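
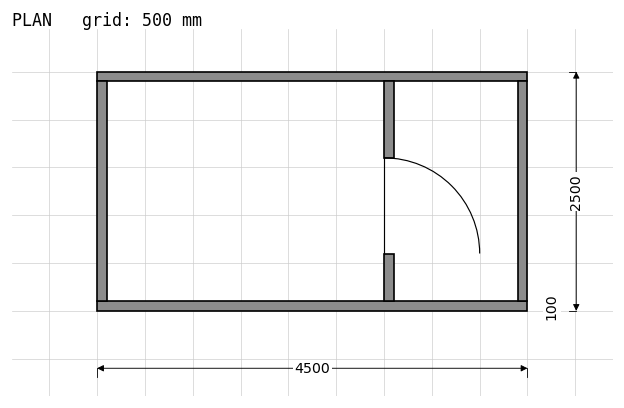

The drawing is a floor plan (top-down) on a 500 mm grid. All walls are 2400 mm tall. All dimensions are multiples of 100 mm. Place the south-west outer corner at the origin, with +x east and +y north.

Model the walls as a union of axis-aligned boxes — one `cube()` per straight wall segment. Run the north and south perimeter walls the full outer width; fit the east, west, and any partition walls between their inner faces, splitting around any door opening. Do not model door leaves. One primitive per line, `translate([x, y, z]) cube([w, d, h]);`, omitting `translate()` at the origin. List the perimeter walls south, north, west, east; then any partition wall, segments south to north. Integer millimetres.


cube([4500, 100, 2400]);
translate([0, 2400, 0]) cube([4500, 100, 2400]);
translate([0, 100, 0]) cube([100, 2300, 2400]);
translate([4400, 100, 0]) cube([100, 2300, 2400]);
translate([3000, 100, 0]) cube([100, 500, 2400]);
translate([3000, 1600, 0]) cube([100, 800, 2400]);


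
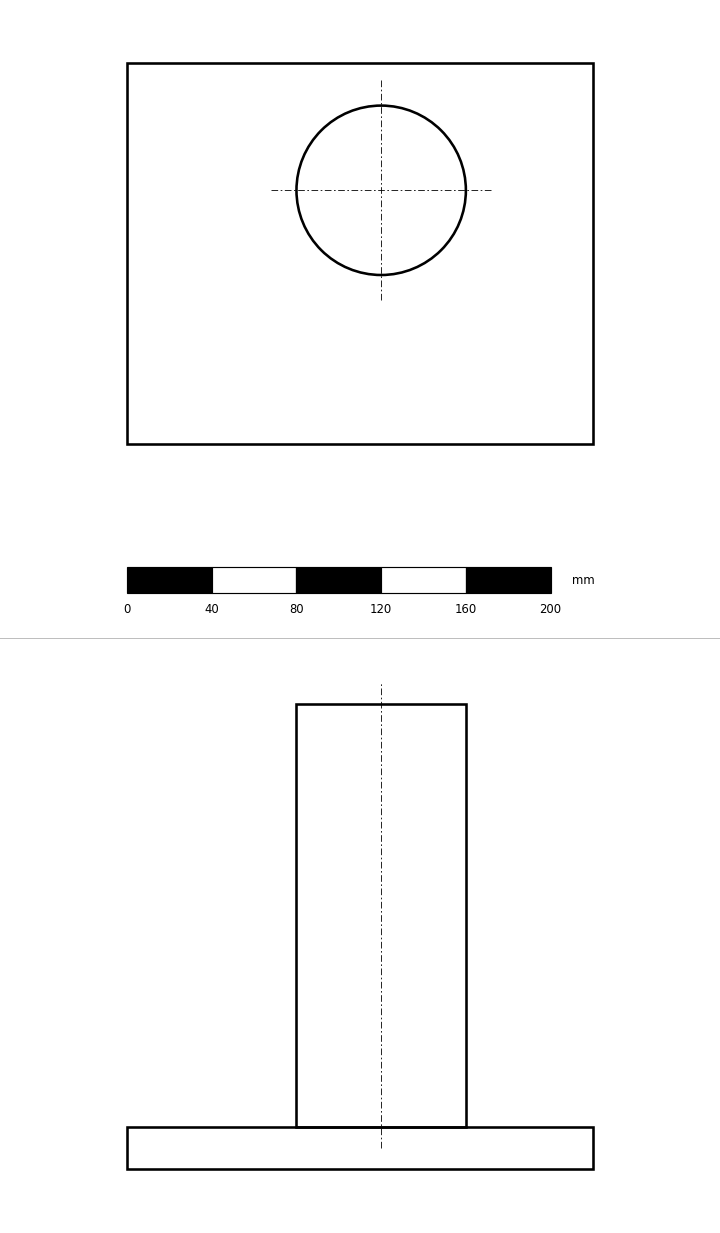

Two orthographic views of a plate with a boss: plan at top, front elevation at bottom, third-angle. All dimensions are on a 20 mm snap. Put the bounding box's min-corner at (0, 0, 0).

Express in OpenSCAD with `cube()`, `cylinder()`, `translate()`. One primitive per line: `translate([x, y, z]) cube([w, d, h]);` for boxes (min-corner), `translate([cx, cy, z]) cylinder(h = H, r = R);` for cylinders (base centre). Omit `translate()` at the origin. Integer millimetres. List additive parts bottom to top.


cube([220, 180, 20]);
translate([120, 120, 20]) cylinder(h = 200, r = 40);


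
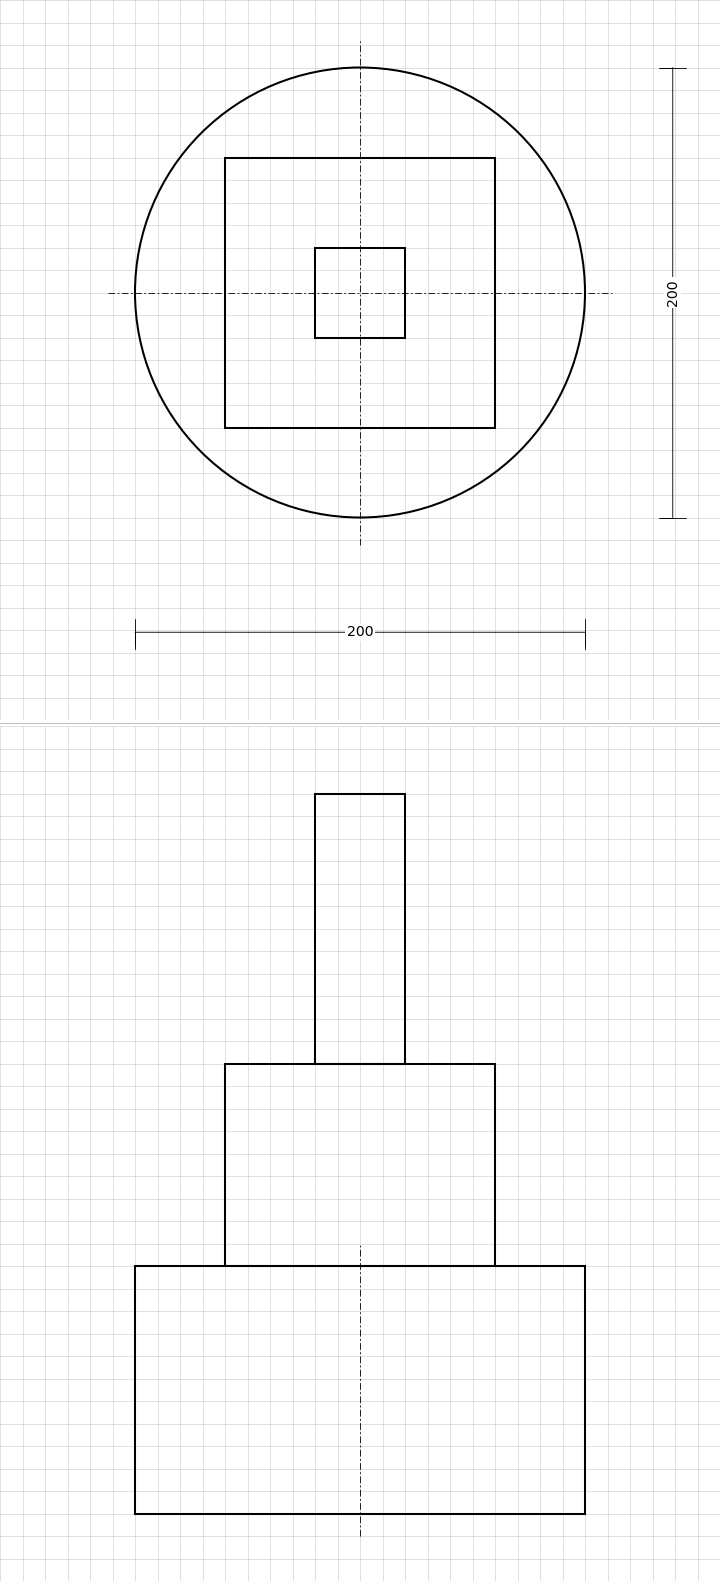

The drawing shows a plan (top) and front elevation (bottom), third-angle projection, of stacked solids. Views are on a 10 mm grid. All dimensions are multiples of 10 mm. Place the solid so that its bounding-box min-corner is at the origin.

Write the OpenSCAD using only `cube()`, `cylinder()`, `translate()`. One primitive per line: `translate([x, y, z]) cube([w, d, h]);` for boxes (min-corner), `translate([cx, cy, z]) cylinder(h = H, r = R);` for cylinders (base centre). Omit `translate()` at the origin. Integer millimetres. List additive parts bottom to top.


translate([100, 100, 0]) cylinder(h = 110, r = 100);
translate([40, 40, 110]) cube([120, 120, 90]);
translate([80, 80, 200]) cube([40, 40, 120]);


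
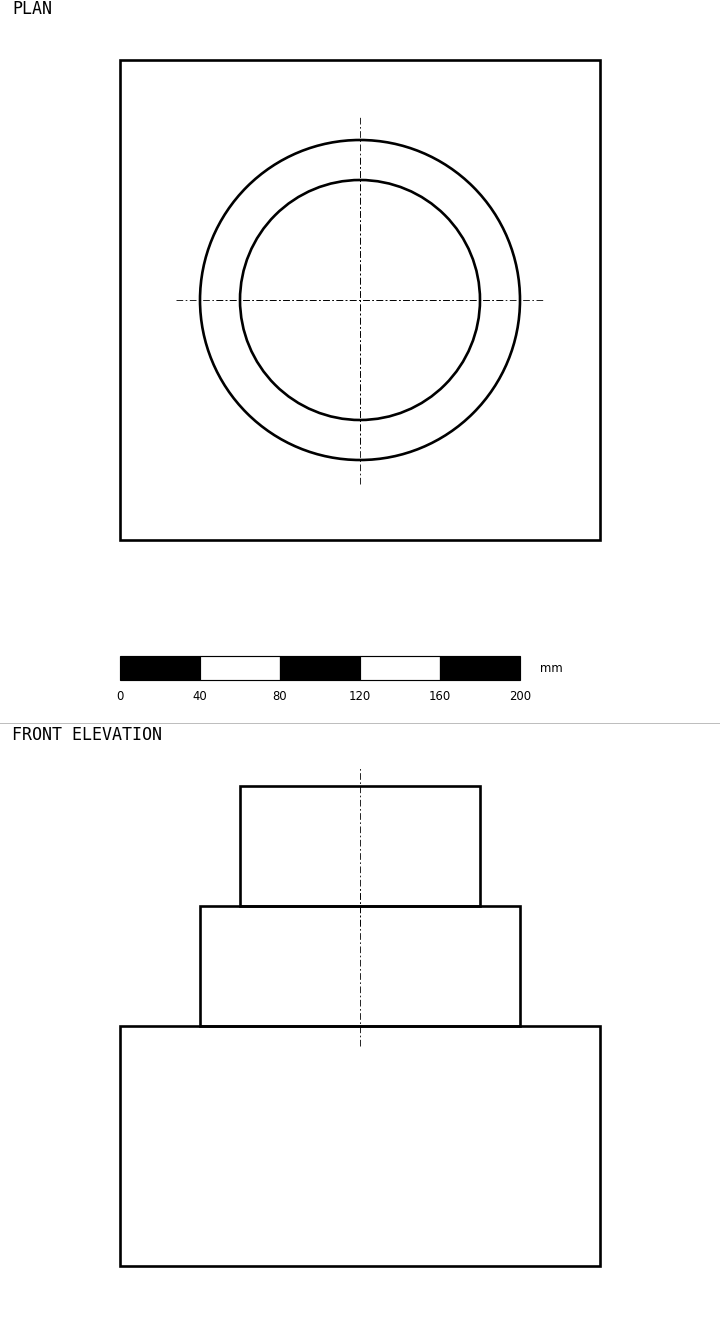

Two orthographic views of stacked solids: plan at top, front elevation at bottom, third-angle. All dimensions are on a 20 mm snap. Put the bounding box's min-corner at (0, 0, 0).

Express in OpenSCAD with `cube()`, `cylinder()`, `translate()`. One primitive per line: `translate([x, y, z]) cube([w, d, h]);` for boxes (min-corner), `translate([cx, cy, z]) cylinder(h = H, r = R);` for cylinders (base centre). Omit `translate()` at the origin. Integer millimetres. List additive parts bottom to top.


cube([240, 240, 120]);
translate([120, 120, 120]) cylinder(h = 60, r = 80);
translate([120, 120, 180]) cylinder(h = 60, r = 60);


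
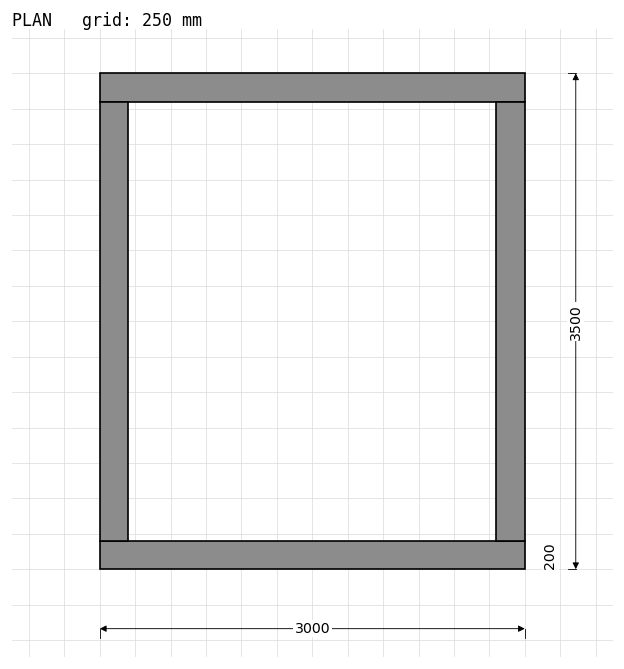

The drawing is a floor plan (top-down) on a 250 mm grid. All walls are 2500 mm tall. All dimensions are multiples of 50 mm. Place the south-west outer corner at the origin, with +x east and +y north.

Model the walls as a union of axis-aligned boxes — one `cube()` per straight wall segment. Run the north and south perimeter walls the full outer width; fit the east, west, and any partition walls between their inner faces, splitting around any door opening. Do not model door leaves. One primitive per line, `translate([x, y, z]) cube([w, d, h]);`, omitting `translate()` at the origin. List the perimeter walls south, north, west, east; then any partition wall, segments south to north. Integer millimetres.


cube([3000, 200, 2500]);
translate([0, 3300, 0]) cube([3000, 200, 2500]);
translate([0, 200, 0]) cube([200, 3100, 2500]);
translate([2800, 200, 0]) cube([200, 3100, 2500]);


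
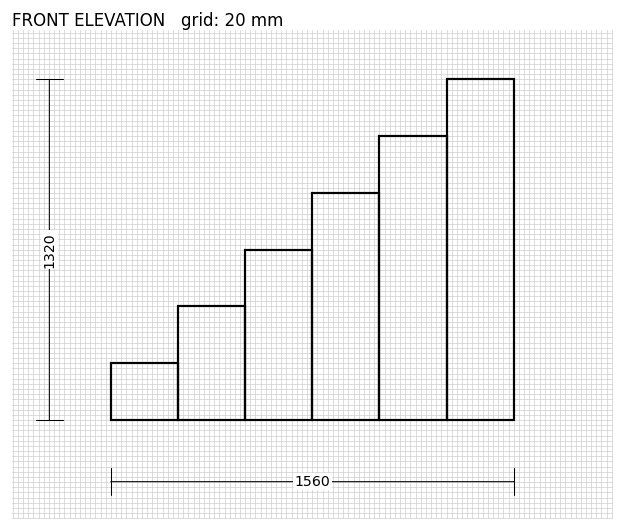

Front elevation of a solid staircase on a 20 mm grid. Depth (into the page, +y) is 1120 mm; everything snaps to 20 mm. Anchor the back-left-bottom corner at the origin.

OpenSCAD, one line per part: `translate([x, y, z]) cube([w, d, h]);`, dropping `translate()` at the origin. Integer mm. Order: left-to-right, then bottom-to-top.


cube([260, 1120, 220]);
translate([260, 0, 0]) cube([260, 1120, 440]);
translate([520, 0, 0]) cube([260, 1120, 660]);
translate([780, 0, 0]) cube([260, 1120, 880]);
translate([1040, 0, 0]) cube([260, 1120, 1100]);
translate([1300, 0, 0]) cube([260, 1120, 1320]);


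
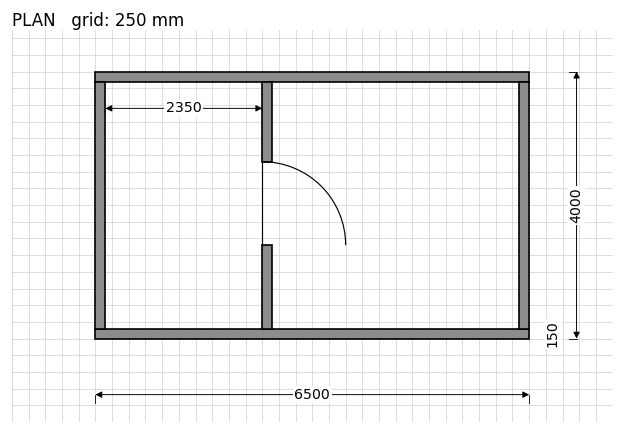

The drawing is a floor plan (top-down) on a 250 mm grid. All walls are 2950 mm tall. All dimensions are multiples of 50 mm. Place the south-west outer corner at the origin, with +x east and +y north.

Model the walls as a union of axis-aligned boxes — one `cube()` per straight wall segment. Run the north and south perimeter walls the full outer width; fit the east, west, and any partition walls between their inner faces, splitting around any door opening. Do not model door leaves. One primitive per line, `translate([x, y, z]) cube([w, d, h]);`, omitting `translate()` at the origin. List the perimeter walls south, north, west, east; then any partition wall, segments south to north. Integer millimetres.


cube([6500, 150, 2950]);
translate([0, 3850, 0]) cube([6500, 150, 2950]);
translate([0, 150, 0]) cube([150, 3700, 2950]);
translate([6350, 150, 0]) cube([150, 3700, 2950]);
translate([2500, 150, 0]) cube([150, 1250, 2950]);
translate([2500, 2650, 0]) cube([150, 1200, 2950]);


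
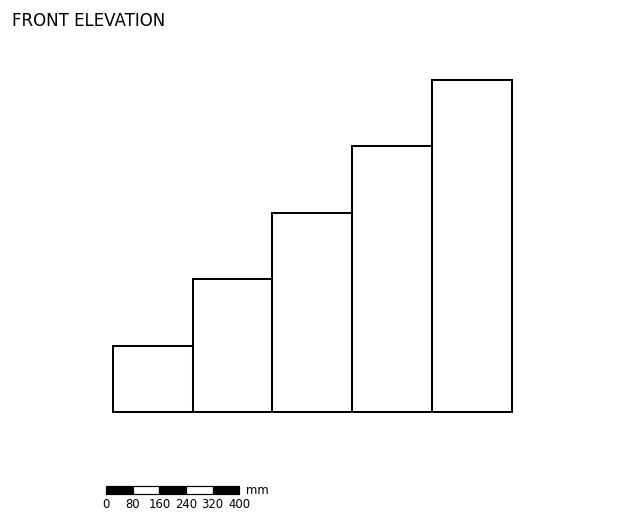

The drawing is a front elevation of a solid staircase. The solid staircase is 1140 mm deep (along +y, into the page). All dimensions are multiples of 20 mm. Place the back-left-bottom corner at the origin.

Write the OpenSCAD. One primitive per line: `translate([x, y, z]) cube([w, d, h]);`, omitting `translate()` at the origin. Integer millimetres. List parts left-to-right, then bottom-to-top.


cube([240, 1140, 200]);
translate([240, 0, 0]) cube([240, 1140, 400]);
translate([480, 0, 0]) cube([240, 1140, 600]);
translate([720, 0, 0]) cube([240, 1140, 800]);
translate([960, 0, 0]) cube([240, 1140, 1000]);


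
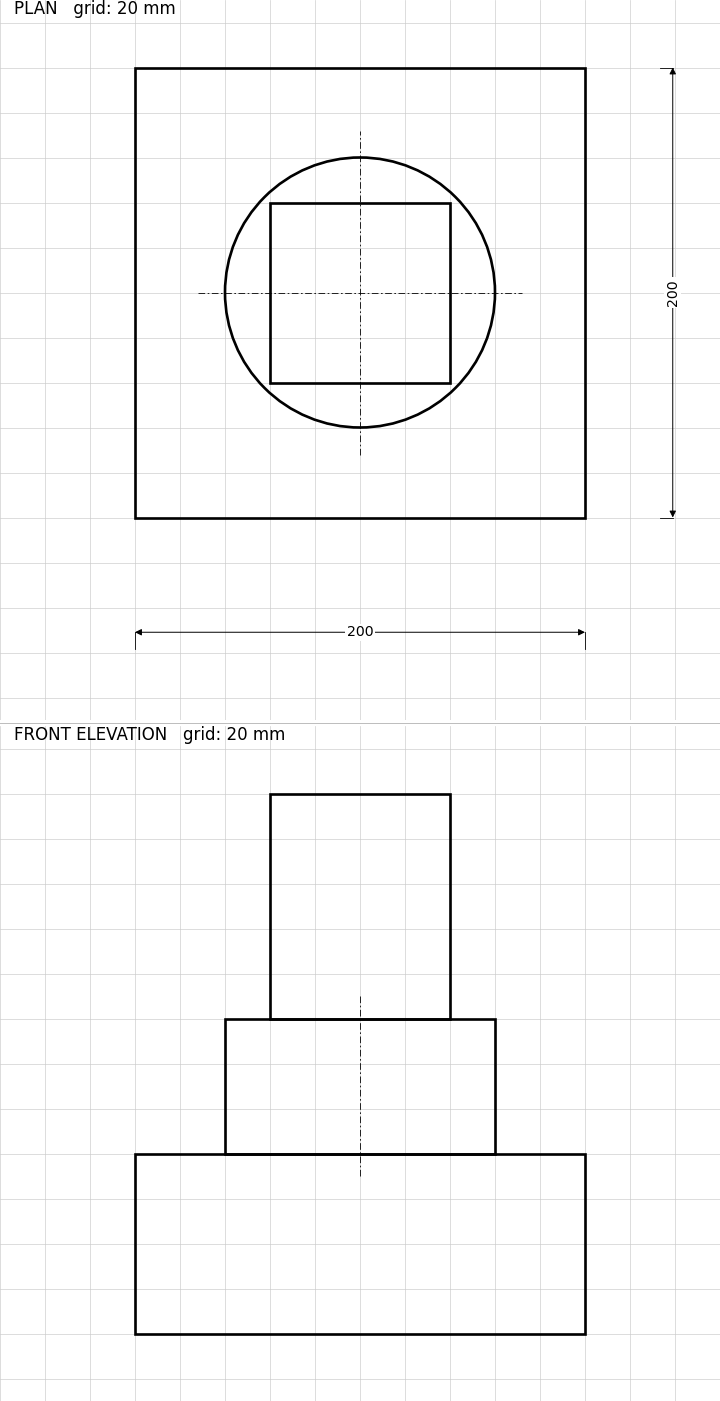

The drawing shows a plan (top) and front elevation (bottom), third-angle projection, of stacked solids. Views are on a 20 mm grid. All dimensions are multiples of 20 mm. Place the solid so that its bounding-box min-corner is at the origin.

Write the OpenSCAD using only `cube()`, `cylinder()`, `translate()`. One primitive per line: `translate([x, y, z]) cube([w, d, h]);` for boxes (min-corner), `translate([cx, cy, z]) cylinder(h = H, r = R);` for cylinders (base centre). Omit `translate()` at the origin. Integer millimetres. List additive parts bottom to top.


cube([200, 200, 80]);
translate([100, 100, 80]) cylinder(h = 60, r = 60);
translate([60, 60, 140]) cube([80, 80, 100]);


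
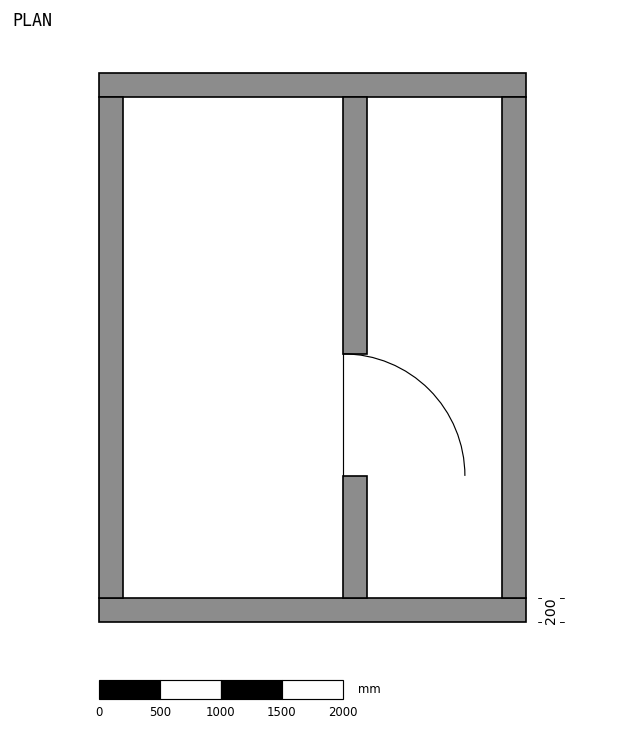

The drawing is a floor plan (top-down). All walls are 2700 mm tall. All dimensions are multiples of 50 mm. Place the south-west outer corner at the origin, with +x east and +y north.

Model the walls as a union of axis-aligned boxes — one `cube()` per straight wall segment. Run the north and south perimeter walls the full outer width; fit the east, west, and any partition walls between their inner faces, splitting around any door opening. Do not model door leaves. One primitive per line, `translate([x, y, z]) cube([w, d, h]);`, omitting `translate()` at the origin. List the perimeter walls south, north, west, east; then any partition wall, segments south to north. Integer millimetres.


cube([3500, 200, 2700]);
translate([0, 4300, 0]) cube([3500, 200, 2700]);
translate([0, 200, 0]) cube([200, 4100, 2700]);
translate([3300, 200, 0]) cube([200, 4100, 2700]);
translate([2000, 200, 0]) cube([200, 1000, 2700]);
translate([2000, 2200, 0]) cube([200, 2100, 2700]);


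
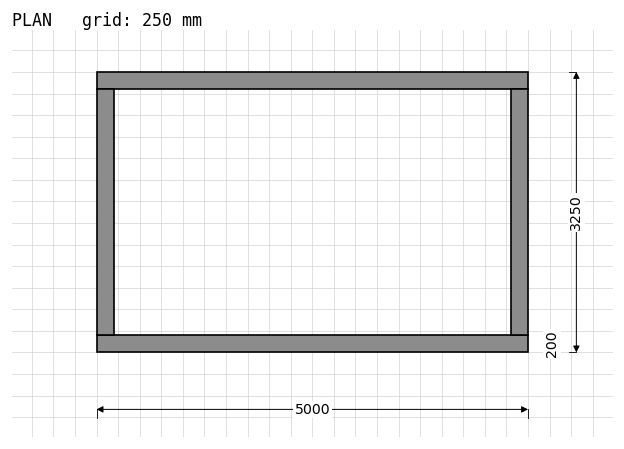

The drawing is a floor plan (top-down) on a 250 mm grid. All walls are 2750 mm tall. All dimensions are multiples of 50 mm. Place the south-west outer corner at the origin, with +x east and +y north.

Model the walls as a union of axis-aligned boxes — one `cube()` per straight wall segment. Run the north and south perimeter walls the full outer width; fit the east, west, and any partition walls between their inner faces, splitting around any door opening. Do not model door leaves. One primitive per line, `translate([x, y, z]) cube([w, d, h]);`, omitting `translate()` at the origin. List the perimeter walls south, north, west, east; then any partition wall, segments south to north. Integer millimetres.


cube([5000, 200, 2750]);
translate([0, 3050, 0]) cube([5000, 200, 2750]);
translate([0, 200, 0]) cube([200, 2850, 2750]);
translate([4800, 200, 0]) cube([200, 2850, 2750]);


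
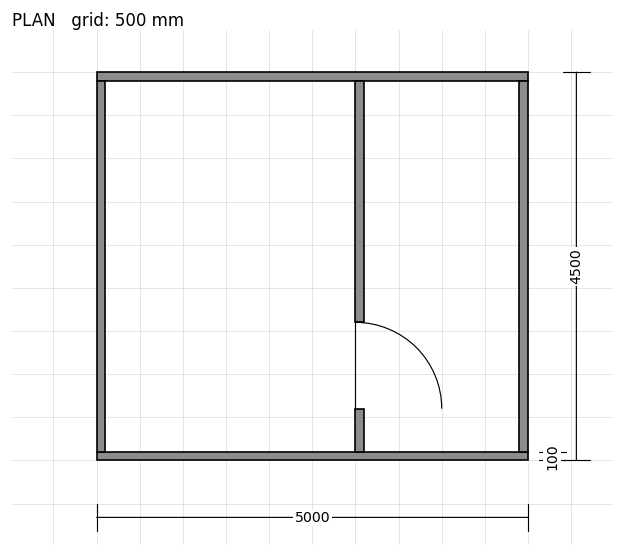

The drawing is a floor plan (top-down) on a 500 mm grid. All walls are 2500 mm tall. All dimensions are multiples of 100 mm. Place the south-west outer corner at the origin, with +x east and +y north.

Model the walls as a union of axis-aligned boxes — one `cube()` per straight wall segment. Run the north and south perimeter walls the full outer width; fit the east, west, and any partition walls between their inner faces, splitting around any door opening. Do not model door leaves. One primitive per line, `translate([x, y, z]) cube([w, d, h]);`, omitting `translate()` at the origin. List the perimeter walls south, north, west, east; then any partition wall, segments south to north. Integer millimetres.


cube([5000, 100, 2500]);
translate([0, 4400, 0]) cube([5000, 100, 2500]);
translate([0, 100, 0]) cube([100, 4300, 2500]);
translate([4900, 100, 0]) cube([100, 4300, 2500]);
translate([3000, 100, 0]) cube([100, 500, 2500]);
translate([3000, 1600, 0]) cube([100, 2800, 2500]);


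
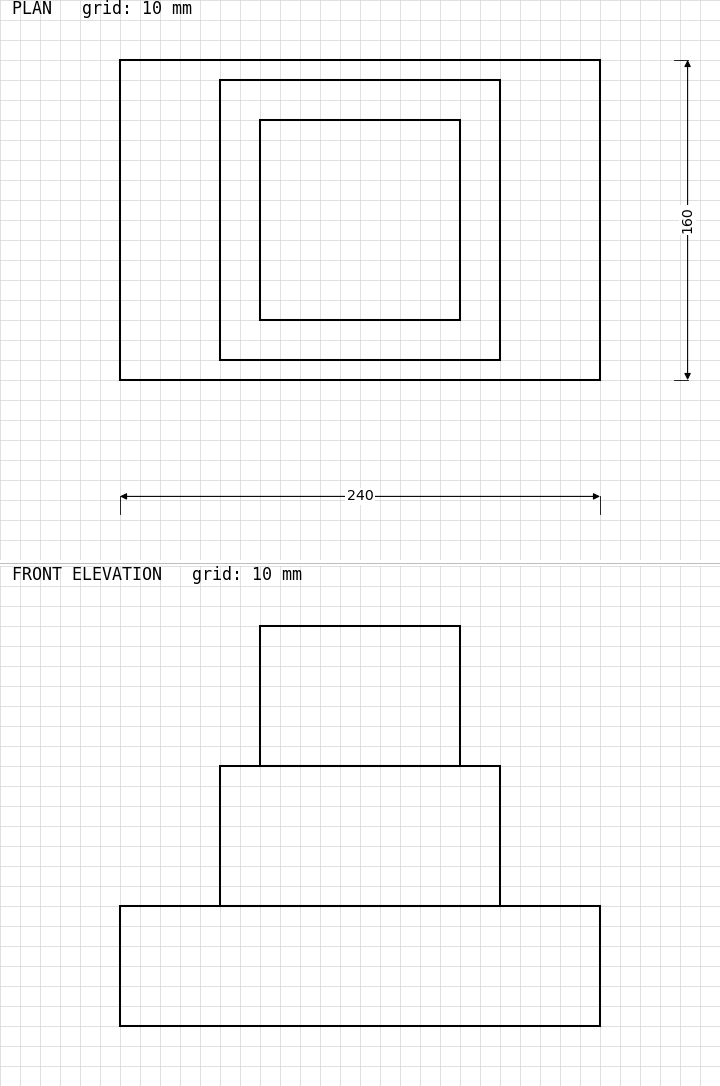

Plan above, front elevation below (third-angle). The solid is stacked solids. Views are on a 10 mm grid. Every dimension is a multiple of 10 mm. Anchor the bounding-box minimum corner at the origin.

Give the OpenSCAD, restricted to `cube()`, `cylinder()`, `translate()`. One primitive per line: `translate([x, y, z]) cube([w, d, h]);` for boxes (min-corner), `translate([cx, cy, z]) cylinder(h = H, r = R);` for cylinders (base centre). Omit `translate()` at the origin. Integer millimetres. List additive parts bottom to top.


cube([240, 160, 60]);
translate([50, 10, 60]) cube([140, 140, 70]);
translate([70, 30, 130]) cube([100, 100, 70]);


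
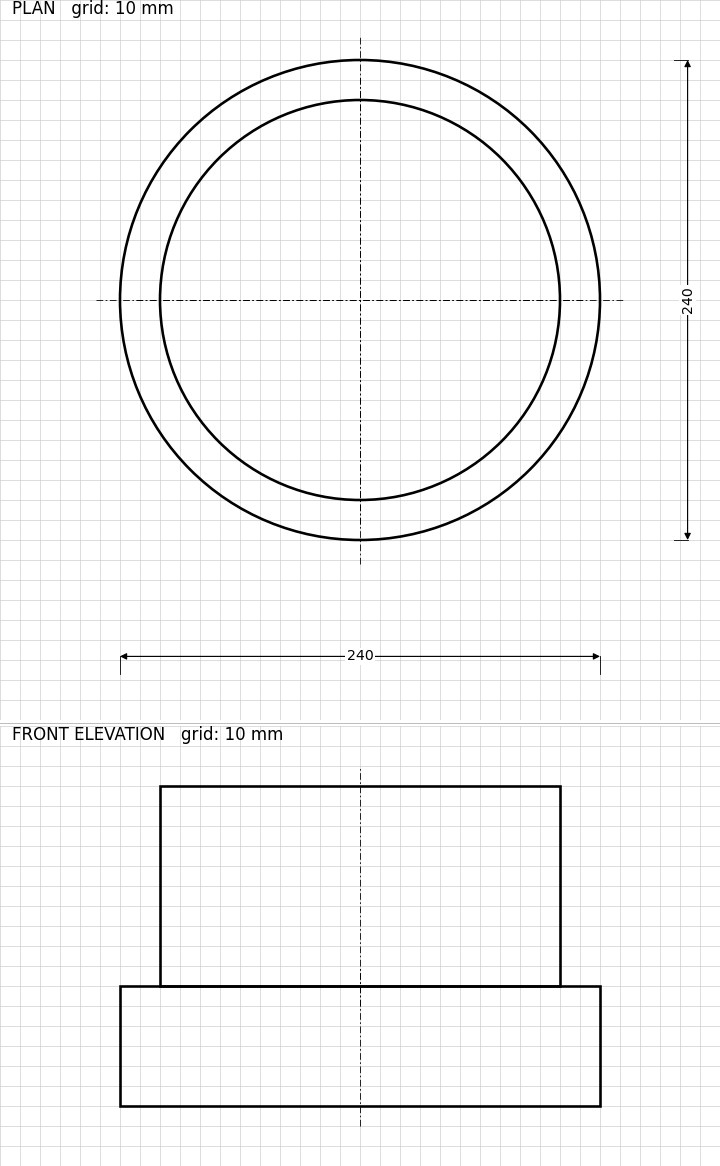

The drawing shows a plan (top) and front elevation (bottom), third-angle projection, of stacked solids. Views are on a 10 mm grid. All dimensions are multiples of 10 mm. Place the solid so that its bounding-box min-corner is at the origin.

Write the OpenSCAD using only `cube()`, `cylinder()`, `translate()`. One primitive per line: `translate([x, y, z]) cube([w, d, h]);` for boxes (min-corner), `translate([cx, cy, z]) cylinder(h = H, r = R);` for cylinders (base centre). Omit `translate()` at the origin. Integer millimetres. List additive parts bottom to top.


translate([120, 120, 0]) cylinder(h = 60, r = 120);
translate([120, 120, 60]) cylinder(h = 100, r = 100);


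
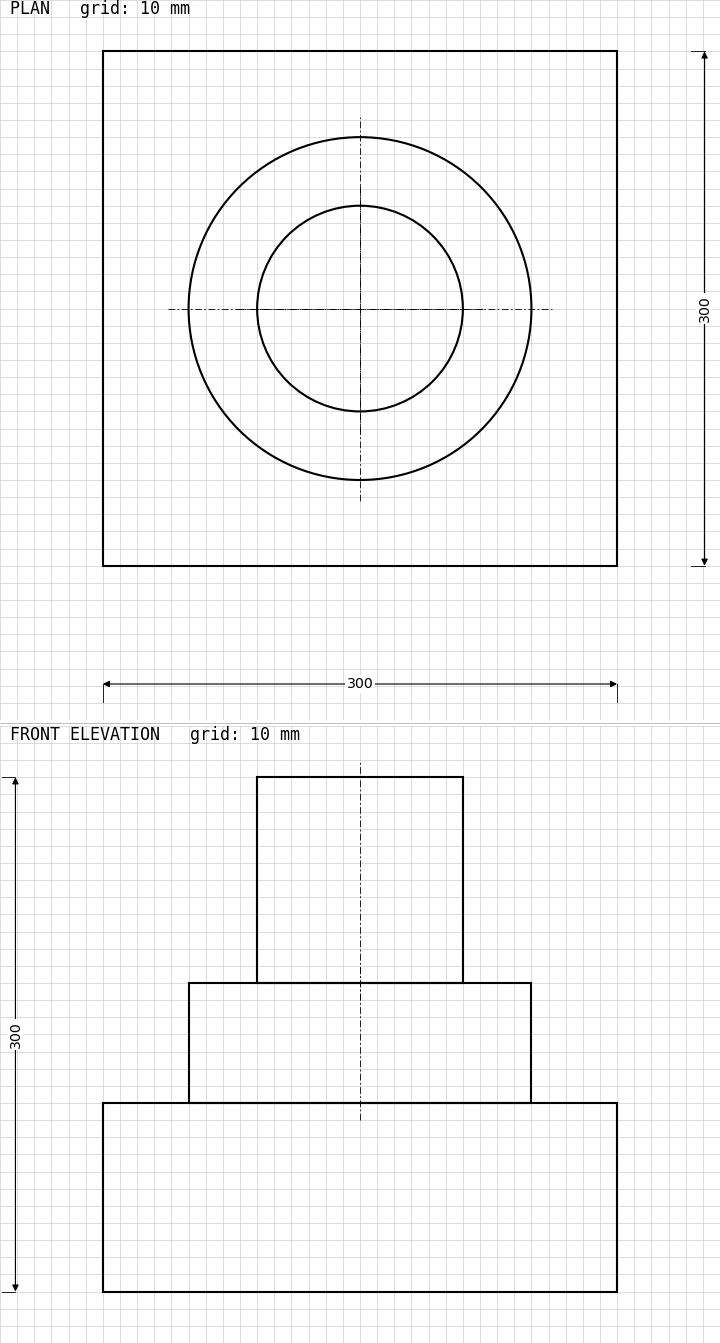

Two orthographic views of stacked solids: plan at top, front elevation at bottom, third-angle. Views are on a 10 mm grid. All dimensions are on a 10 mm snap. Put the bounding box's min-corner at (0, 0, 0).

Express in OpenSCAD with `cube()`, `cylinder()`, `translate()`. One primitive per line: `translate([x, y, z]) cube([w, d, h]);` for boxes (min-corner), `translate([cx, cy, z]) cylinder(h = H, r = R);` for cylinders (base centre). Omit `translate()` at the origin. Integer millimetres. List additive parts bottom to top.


cube([300, 300, 110]);
translate([150, 150, 110]) cylinder(h = 70, r = 100);
translate([150, 150, 180]) cylinder(h = 120, r = 60);


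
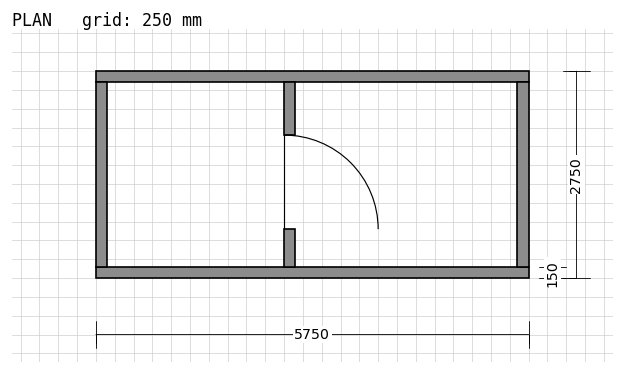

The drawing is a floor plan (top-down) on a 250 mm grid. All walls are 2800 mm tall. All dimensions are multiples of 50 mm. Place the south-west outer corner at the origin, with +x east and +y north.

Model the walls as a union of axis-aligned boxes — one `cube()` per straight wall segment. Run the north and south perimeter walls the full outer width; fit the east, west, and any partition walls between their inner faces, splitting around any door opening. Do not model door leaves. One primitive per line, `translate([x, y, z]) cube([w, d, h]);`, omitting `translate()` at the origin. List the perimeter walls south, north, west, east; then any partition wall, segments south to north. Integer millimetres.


cube([5750, 150, 2800]);
translate([0, 2600, 0]) cube([5750, 150, 2800]);
translate([0, 150, 0]) cube([150, 2450, 2800]);
translate([5600, 150, 0]) cube([150, 2450, 2800]);
translate([2500, 150, 0]) cube([150, 500, 2800]);
translate([2500, 1900, 0]) cube([150, 700, 2800]);


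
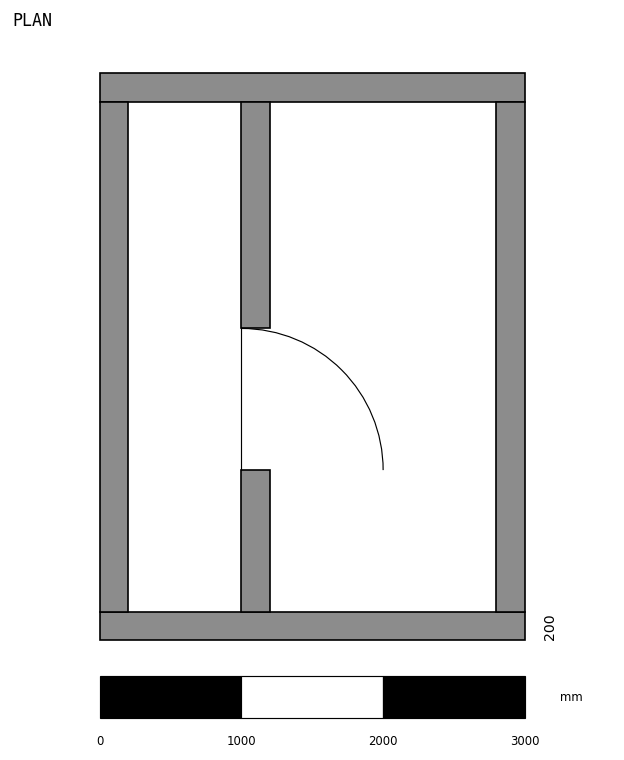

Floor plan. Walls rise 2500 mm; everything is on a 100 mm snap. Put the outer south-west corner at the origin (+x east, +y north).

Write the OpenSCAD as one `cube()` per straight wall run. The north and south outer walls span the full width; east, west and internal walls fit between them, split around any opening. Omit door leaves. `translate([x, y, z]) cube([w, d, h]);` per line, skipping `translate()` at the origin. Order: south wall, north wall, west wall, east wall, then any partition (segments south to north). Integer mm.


cube([3000, 200, 2500]);
translate([0, 3800, 0]) cube([3000, 200, 2500]);
translate([0, 200, 0]) cube([200, 3600, 2500]);
translate([2800, 200, 0]) cube([200, 3600, 2500]);
translate([1000, 200, 0]) cube([200, 1000, 2500]);
translate([1000, 2200, 0]) cube([200, 1600, 2500]);


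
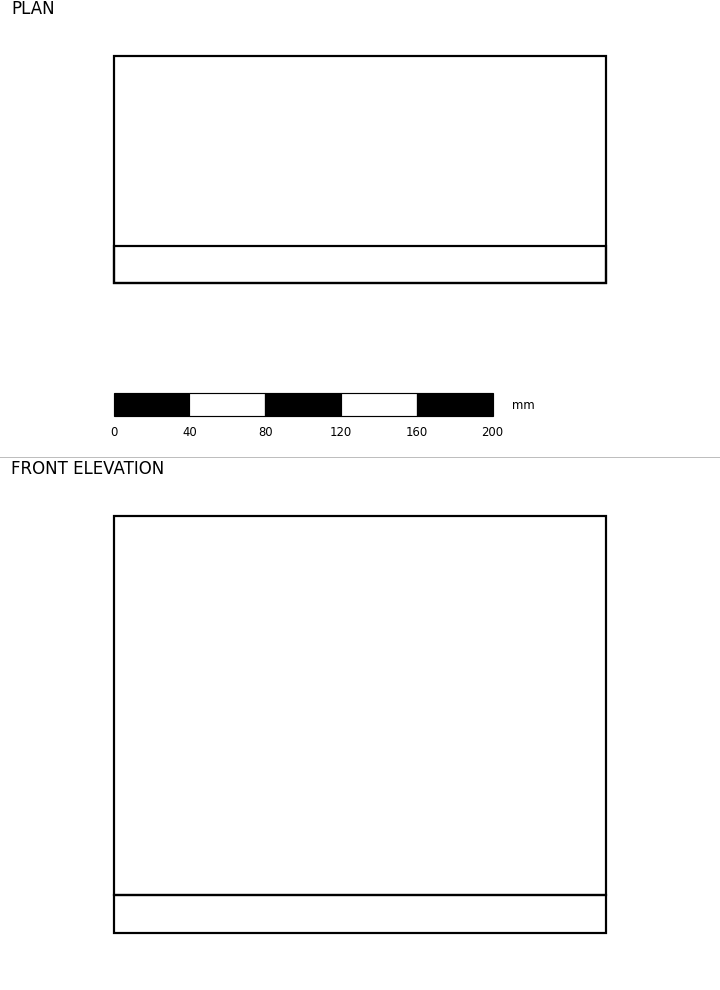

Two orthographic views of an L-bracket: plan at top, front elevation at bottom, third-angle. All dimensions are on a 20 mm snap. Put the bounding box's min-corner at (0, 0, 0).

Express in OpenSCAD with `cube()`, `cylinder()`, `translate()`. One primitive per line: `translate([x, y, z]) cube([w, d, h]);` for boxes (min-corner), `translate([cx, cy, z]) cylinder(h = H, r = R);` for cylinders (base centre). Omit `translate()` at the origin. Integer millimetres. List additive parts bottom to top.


cube([260, 120, 20]);
translate([0, 0, 20]) cube([260, 20, 200]);


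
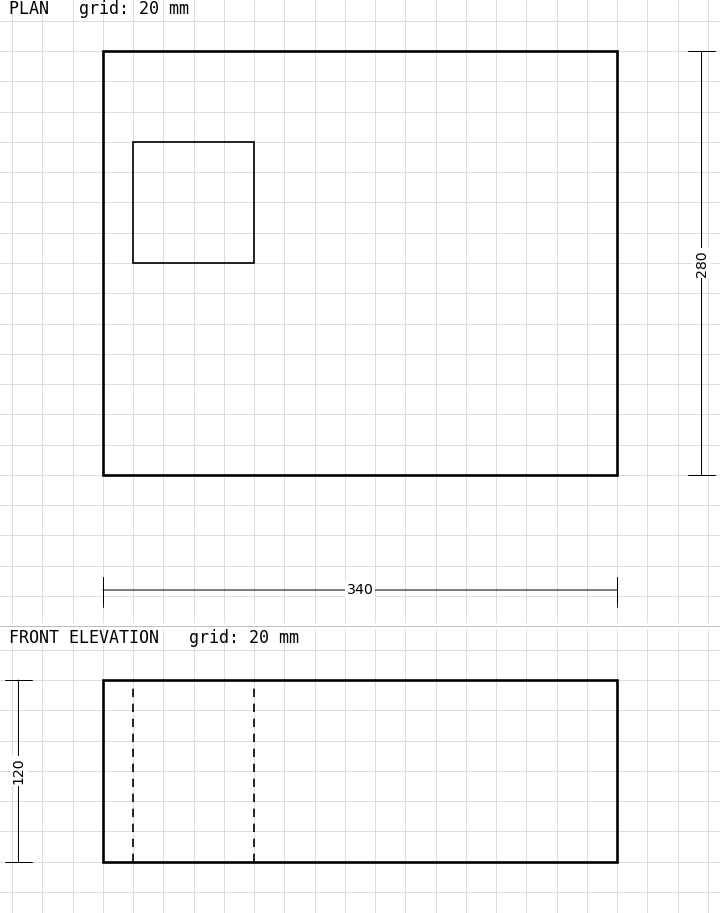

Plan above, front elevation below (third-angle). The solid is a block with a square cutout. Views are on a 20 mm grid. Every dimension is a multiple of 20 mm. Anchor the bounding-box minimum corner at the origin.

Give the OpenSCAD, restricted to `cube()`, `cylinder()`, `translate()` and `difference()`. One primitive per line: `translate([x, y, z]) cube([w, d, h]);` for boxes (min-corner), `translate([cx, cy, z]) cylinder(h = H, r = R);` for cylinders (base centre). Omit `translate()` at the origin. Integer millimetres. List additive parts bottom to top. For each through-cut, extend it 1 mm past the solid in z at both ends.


difference() {
  cube([340, 280, 120]);
  translate([20, 140, -1]) cube([80, 80, 122]);
}


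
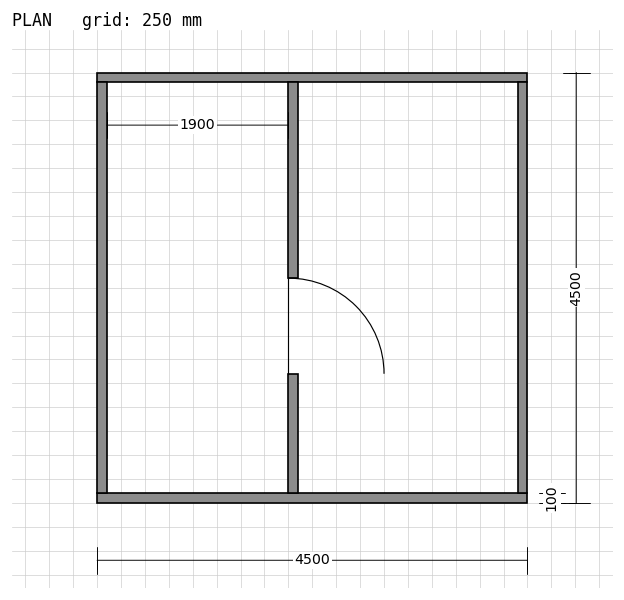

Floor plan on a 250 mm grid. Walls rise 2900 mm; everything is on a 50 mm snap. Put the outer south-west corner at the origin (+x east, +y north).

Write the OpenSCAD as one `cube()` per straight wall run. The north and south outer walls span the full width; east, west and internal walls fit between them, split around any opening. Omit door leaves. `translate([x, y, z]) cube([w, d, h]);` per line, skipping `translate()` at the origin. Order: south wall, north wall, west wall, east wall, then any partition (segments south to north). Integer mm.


cube([4500, 100, 2900]);
translate([0, 4400, 0]) cube([4500, 100, 2900]);
translate([0, 100, 0]) cube([100, 4300, 2900]);
translate([4400, 100, 0]) cube([100, 4300, 2900]);
translate([2000, 100, 0]) cube([100, 1250, 2900]);
translate([2000, 2350, 0]) cube([100, 2050, 2900]);


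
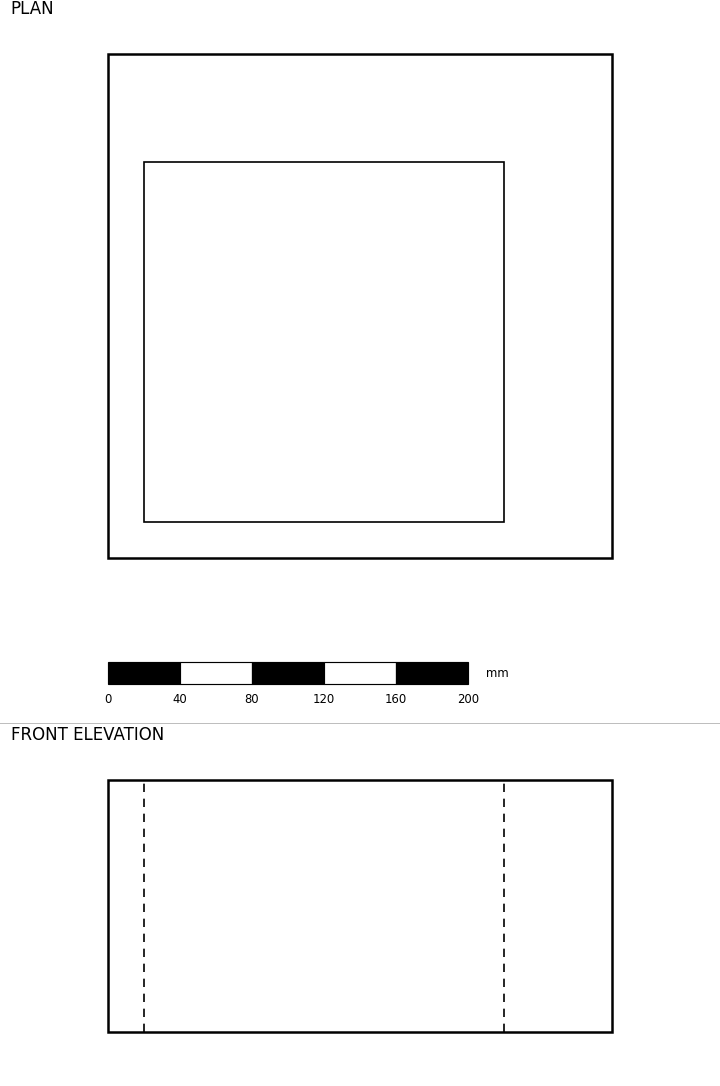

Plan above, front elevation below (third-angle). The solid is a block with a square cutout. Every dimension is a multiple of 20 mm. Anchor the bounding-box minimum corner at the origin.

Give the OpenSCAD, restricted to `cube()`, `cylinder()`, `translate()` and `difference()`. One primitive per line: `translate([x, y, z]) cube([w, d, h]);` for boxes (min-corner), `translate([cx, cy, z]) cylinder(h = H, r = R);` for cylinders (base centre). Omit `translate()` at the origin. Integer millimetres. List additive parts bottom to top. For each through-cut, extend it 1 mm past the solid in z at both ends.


difference() {
  cube([280, 280, 140]);
  translate([20, 20, -1]) cube([200, 200, 142]);
}


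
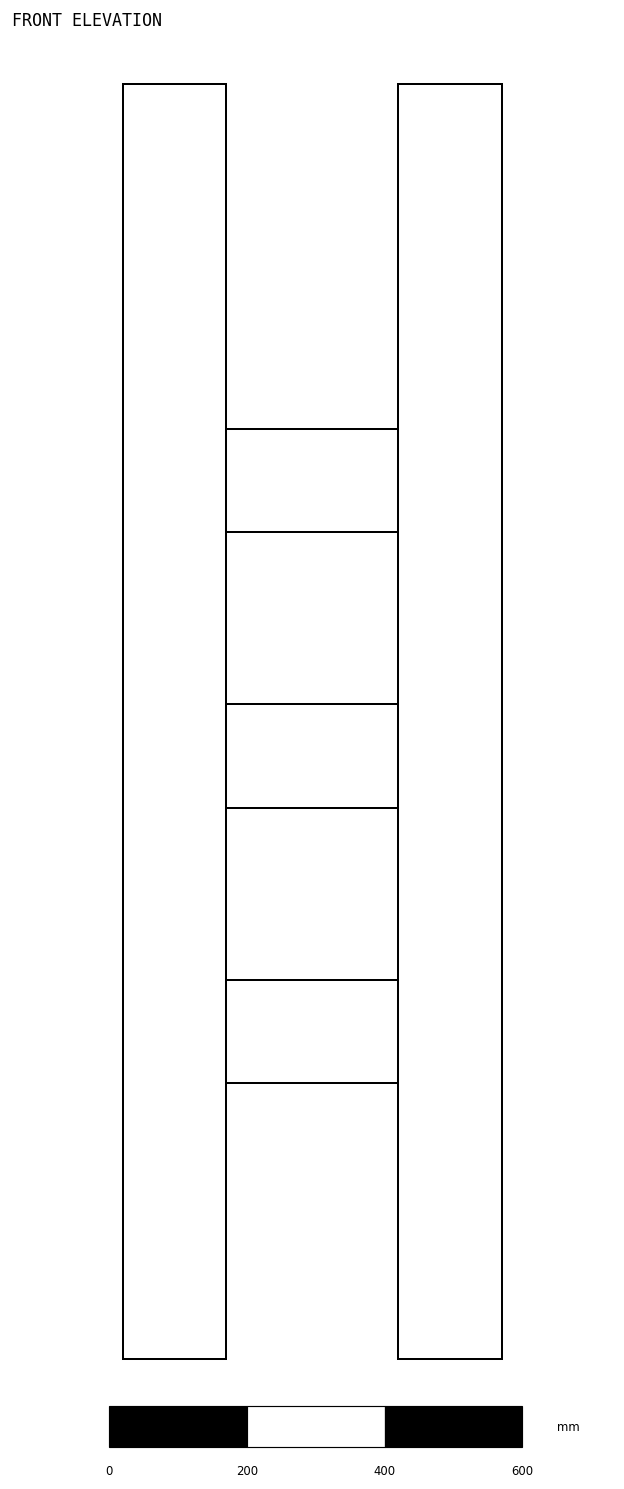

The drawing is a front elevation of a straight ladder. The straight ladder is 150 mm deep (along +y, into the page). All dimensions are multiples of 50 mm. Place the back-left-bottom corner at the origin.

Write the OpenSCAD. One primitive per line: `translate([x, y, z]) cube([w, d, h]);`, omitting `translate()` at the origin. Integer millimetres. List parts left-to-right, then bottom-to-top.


cube([150, 150, 1850]);
translate([150, 0, 400]) cube([250, 150, 150]);
translate([150, 0, 800]) cube([250, 150, 150]);
translate([150, 0, 1200]) cube([250, 150, 150]);
translate([400, 0, 0]) cube([150, 150, 1850]);


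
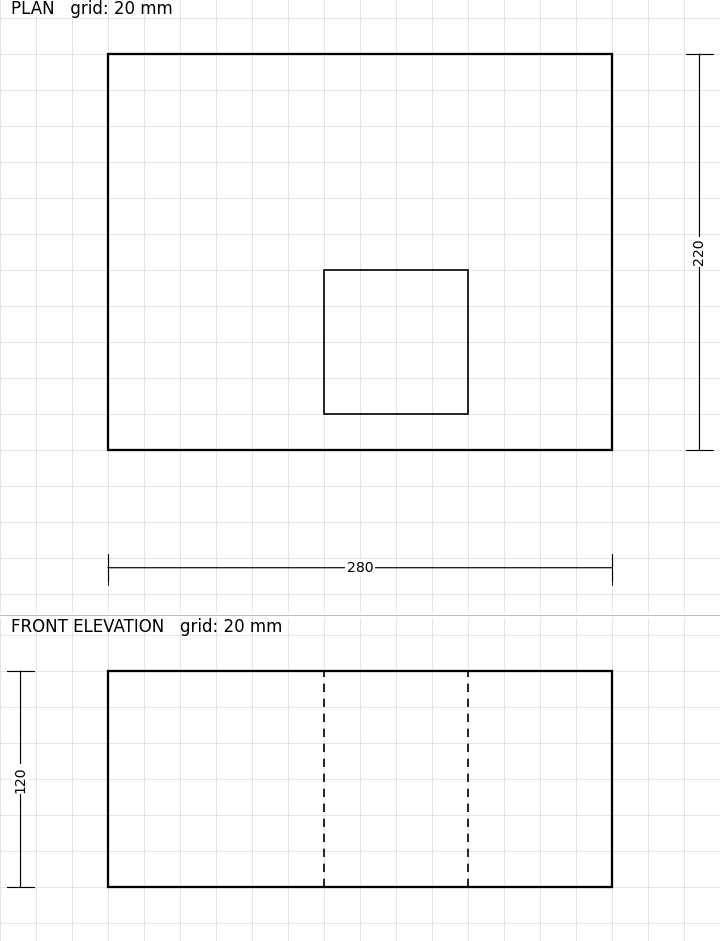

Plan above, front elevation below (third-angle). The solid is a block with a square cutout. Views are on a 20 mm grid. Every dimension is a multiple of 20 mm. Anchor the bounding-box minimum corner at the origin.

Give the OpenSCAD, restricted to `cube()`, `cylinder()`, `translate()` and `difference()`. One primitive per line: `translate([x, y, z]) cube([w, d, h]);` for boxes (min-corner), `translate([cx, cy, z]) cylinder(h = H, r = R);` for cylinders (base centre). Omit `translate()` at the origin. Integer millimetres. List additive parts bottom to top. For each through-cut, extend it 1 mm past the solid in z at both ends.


difference() {
  cube([280, 220, 120]);
  translate([120, 20, -1]) cube([80, 80, 122]);
}


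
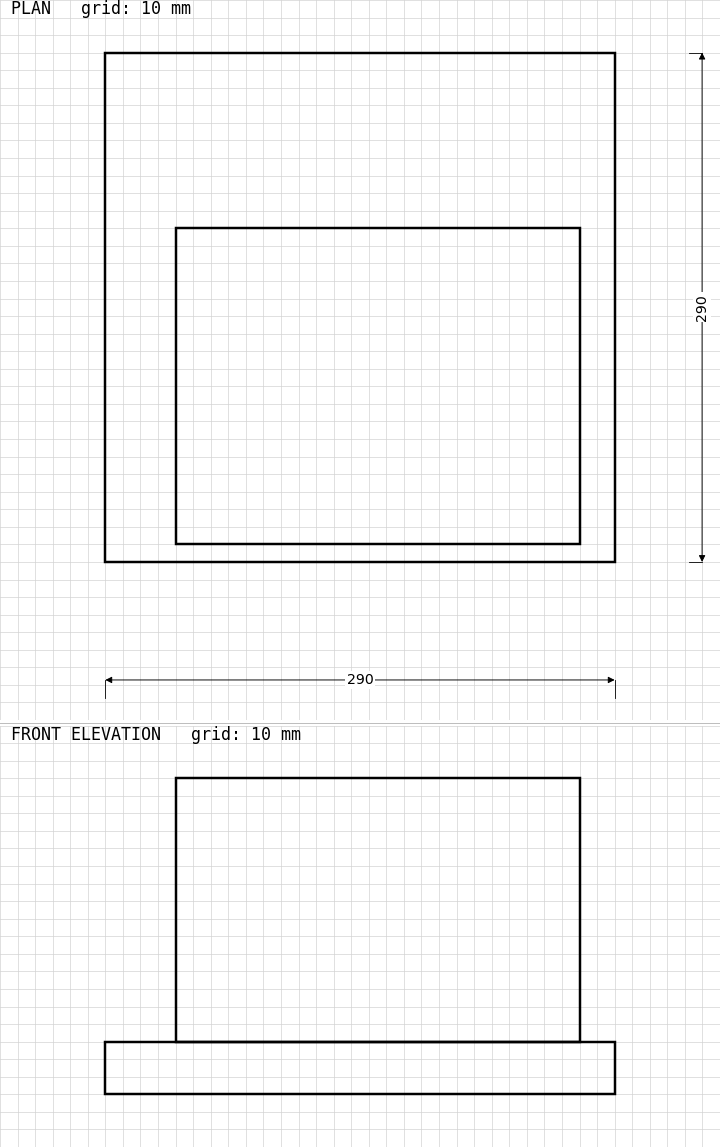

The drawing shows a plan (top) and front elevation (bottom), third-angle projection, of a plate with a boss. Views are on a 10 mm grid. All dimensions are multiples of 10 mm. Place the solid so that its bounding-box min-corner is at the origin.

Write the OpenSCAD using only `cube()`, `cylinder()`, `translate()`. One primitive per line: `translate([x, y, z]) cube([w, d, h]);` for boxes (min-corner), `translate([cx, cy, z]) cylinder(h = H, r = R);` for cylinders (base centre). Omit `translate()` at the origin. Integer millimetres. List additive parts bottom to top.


cube([290, 290, 30]);
translate([40, 10, 30]) cube([230, 180, 150]);


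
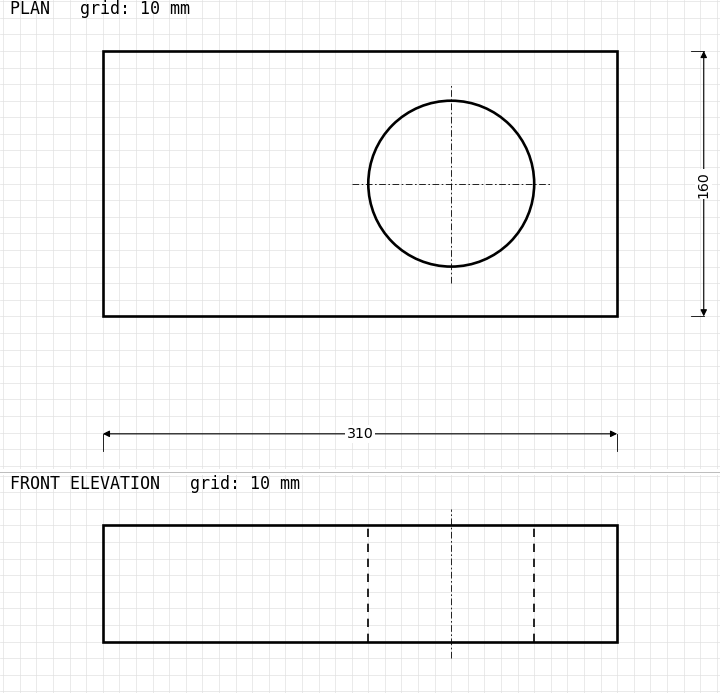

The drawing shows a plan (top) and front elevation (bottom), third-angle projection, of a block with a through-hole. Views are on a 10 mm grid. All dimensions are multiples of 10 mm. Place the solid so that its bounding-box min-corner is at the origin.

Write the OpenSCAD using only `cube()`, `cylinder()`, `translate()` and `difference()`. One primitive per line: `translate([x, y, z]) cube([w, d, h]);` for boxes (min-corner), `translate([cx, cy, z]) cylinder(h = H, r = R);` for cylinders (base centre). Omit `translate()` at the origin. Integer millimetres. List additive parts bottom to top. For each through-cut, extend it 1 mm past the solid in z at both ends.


difference() {
  cube([310, 160, 70]);
  translate([210, 80, -1]) cylinder(h = 72, r = 50);
}


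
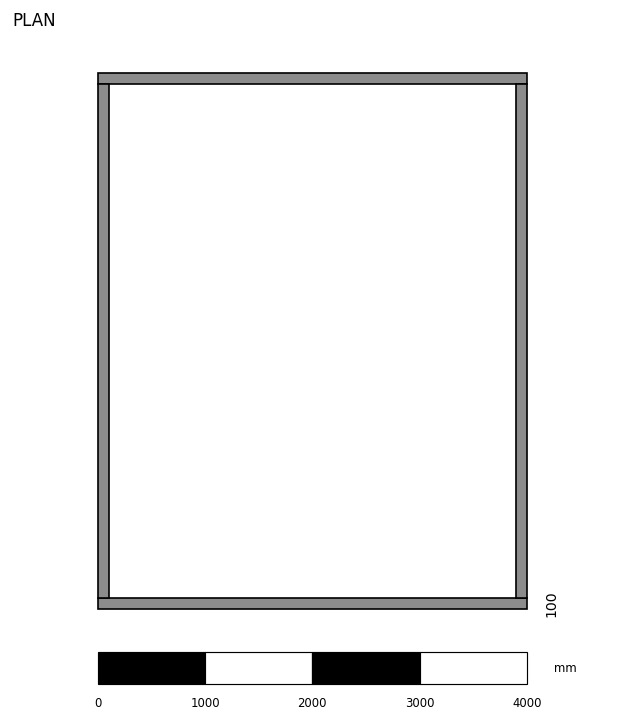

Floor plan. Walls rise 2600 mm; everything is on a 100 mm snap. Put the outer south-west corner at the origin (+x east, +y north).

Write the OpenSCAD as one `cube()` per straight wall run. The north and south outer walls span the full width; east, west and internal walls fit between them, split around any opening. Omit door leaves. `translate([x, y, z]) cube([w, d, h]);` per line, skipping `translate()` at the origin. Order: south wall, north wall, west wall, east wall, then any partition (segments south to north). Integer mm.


cube([4000, 100, 2600]);
translate([0, 4900, 0]) cube([4000, 100, 2600]);
translate([0, 100, 0]) cube([100, 4800, 2600]);
translate([3900, 100, 0]) cube([100, 4800, 2600]);


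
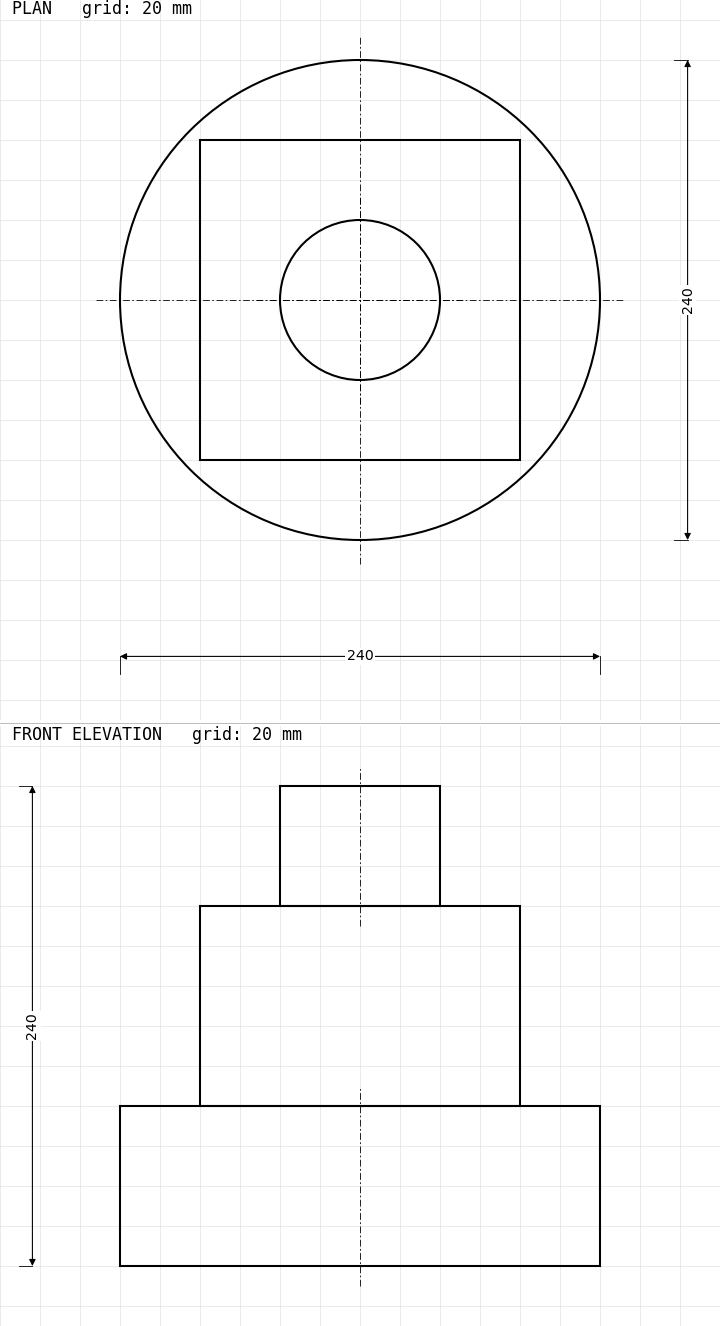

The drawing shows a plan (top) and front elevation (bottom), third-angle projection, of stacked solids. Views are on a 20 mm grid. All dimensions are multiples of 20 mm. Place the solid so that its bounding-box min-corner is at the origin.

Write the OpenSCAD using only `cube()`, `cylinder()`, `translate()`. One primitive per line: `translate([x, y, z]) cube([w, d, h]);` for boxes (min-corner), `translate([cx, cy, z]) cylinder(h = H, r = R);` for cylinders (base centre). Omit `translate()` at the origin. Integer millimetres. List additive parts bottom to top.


translate([120, 120, 0]) cylinder(h = 80, r = 120);
translate([40, 40, 80]) cube([160, 160, 100]);
translate([120, 120, 180]) cylinder(h = 60, r = 40);


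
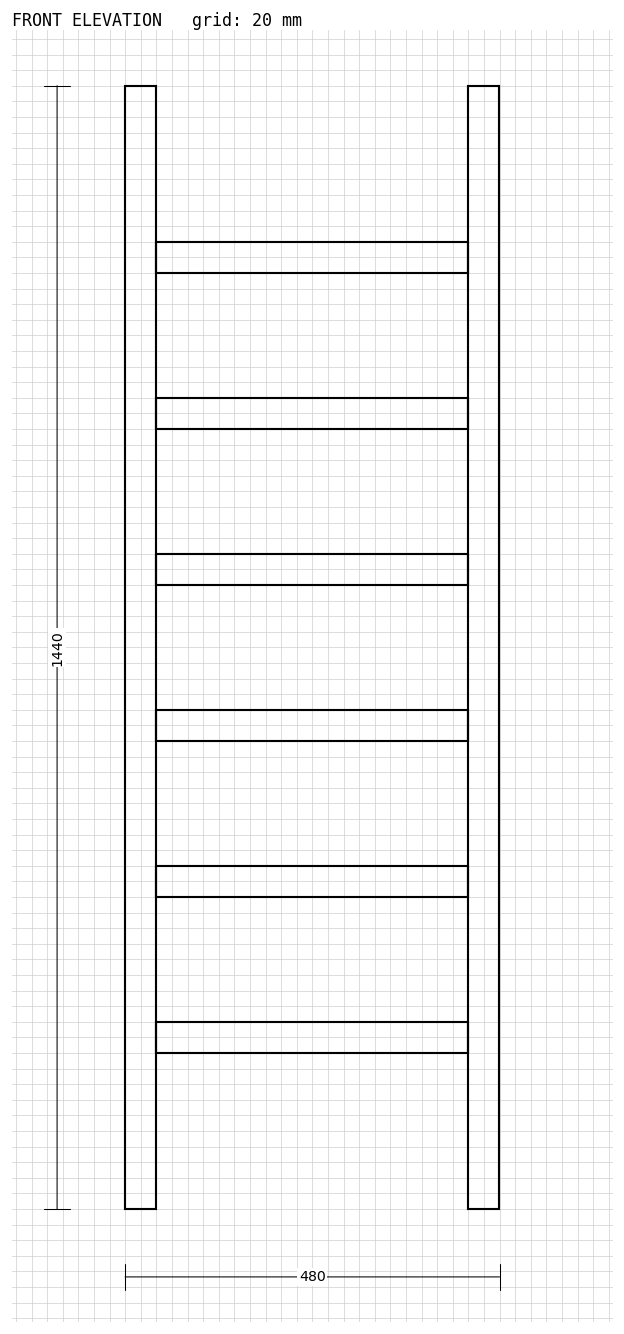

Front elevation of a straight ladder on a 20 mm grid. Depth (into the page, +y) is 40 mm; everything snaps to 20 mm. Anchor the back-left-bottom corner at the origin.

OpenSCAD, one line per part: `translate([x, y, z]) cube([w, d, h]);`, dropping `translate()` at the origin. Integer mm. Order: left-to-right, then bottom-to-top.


cube([40, 40, 1440]);
translate([40, 0, 200]) cube([400, 40, 40]);
translate([40, 0, 400]) cube([400, 40, 40]);
translate([40, 0, 600]) cube([400, 40, 40]);
translate([40, 0, 800]) cube([400, 40, 40]);
translate([40, 0, 1000]) cube([400, 40, 40]);
translate([40, 0, 1200]) cube([400, 40, 40]);
translate([440, 0, 0]) cube([40, 40, 1440]);


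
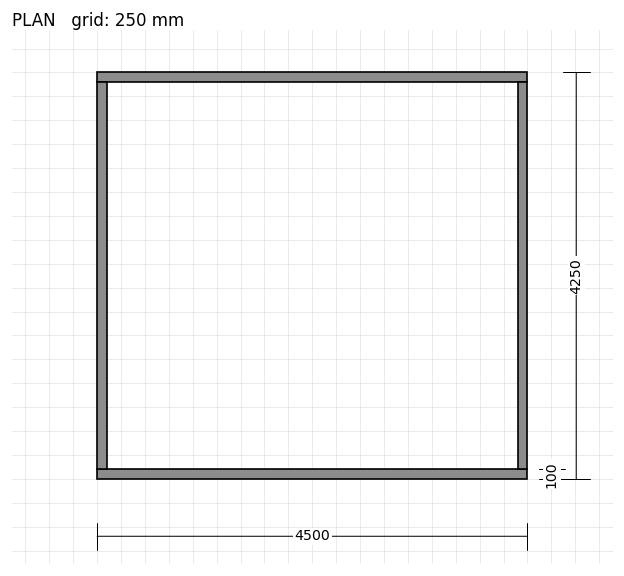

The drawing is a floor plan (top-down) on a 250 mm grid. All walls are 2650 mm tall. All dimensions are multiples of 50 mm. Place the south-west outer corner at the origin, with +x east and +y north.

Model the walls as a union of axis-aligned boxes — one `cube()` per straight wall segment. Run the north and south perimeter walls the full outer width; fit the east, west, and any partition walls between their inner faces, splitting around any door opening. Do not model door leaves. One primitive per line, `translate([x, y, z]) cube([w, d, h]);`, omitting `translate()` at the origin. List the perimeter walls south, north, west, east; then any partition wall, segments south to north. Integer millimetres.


cube([4500, 100, 2650]);
translate([0, 4150, 0]) cube([4500, 100, 2650]);
translate([0, 100, 0]) cube([100, 4050, 2650]);
translate([4400, 100, 0]) cube([100, 4050, 2650]);


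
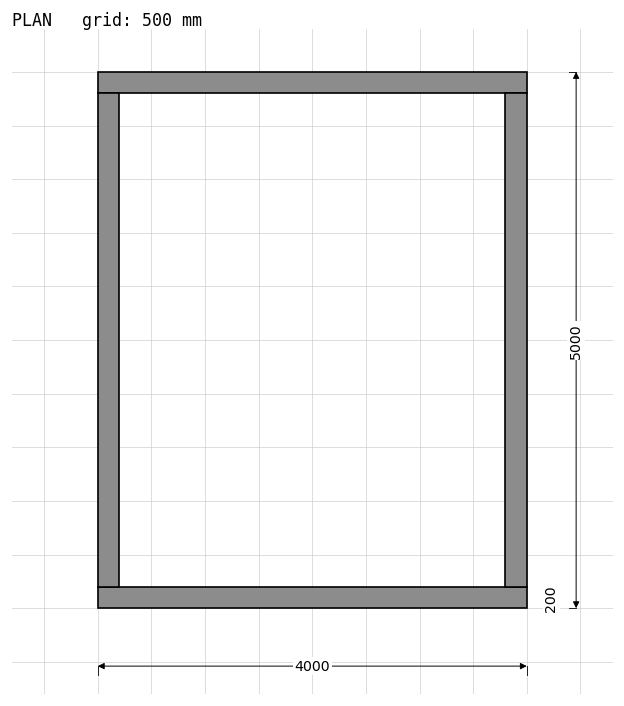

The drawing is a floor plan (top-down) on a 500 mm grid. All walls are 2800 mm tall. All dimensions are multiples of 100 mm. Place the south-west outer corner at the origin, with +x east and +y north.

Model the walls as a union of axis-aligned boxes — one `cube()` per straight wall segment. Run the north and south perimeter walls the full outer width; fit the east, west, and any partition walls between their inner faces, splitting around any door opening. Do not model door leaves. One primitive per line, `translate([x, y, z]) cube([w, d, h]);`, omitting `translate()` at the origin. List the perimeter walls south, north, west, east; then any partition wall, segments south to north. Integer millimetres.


cube([4000, 200, 2800]);
translate([0, 4800, 0]) cube([4000, 200, 2800]);
translate([0, 200, 0]) cube([200, 4600, 2800]);
translate([3800, 200, 0]) cube([200, 4600, 2800]);


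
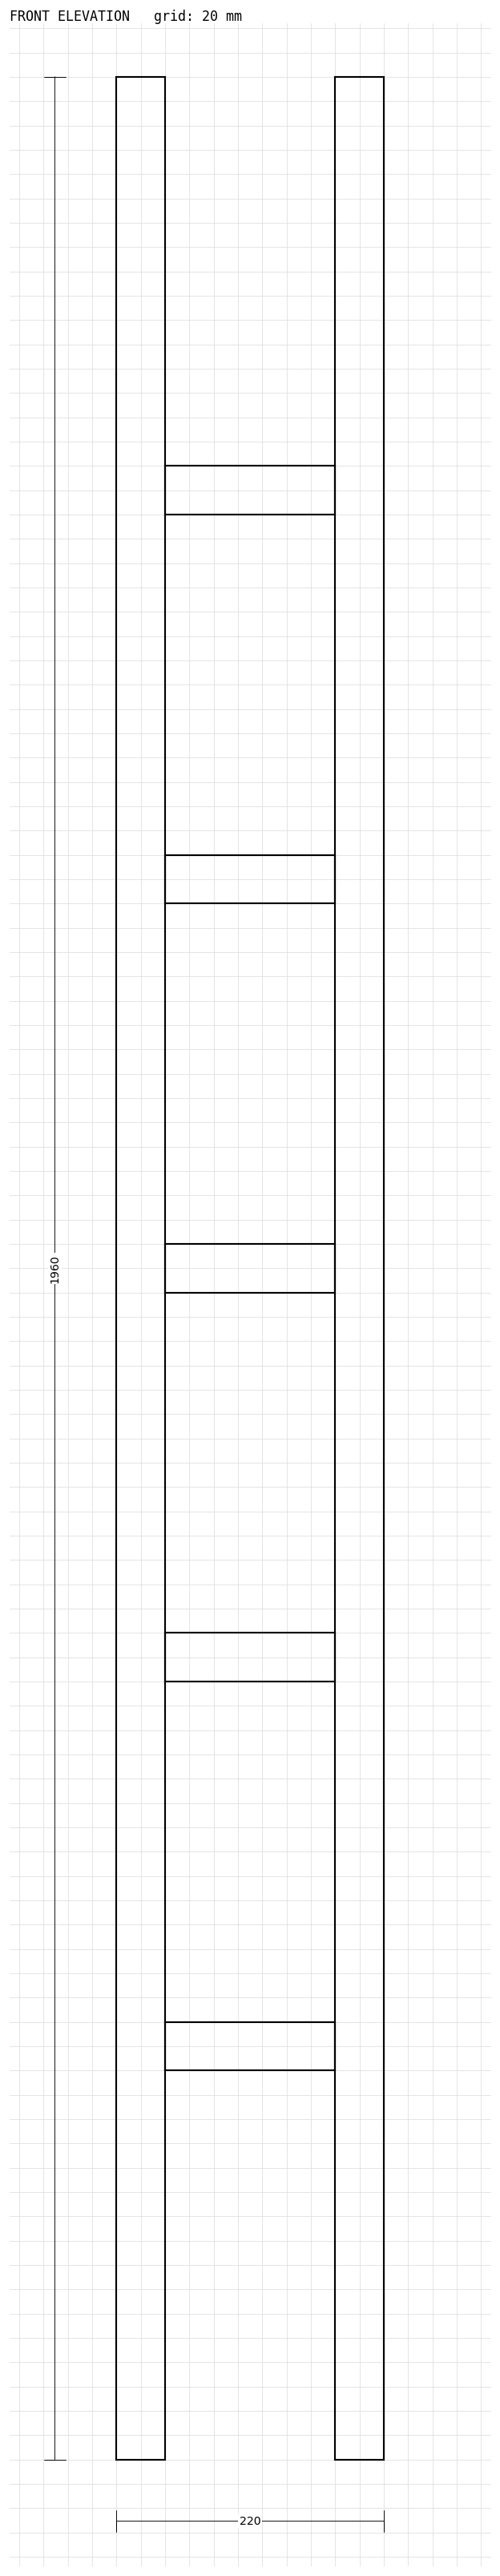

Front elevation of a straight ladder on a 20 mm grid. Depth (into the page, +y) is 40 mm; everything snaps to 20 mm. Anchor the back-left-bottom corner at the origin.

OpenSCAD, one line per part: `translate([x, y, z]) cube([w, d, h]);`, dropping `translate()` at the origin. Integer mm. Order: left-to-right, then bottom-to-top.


cube([40, 40, 1960]);
translate([40, 0, 320]) cube([140, 40, 40]);
translate([40, 0, 640]) cube([140, 40, 40]);
translate([40, 0, 960]) cube([140, 40, 40]);
translate([40, 0, 1280]) cube([140, 40, 40]);
translate([40, 0, 1600]) cube([140, 40, 40]);
translate([180, 0, 0]) cube([40, 40, 1960]);


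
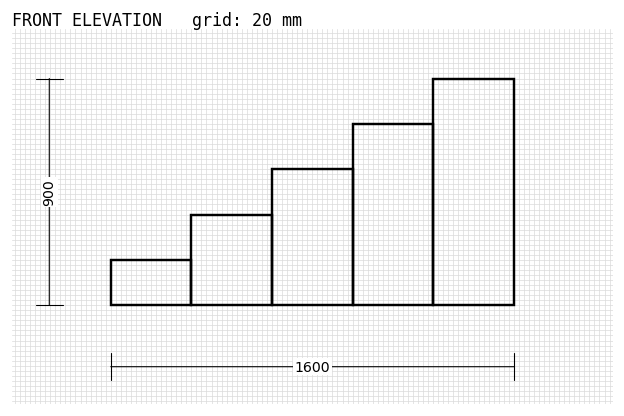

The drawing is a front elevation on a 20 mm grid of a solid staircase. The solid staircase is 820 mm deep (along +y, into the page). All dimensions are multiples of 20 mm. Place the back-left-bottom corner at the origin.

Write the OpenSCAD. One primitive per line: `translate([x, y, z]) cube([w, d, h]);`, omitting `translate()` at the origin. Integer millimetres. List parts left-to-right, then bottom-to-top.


cube([320, 820, 180]);
translate([320, 0, 0]) cube([320, 820, 360]);
translate([640, 0, 0]) cube([320, 820, 540]);
translate([960, 0, 0]) cube([320, 820, 720]);
translate([1280, 0, 0]) cube([320, 820, 900]);


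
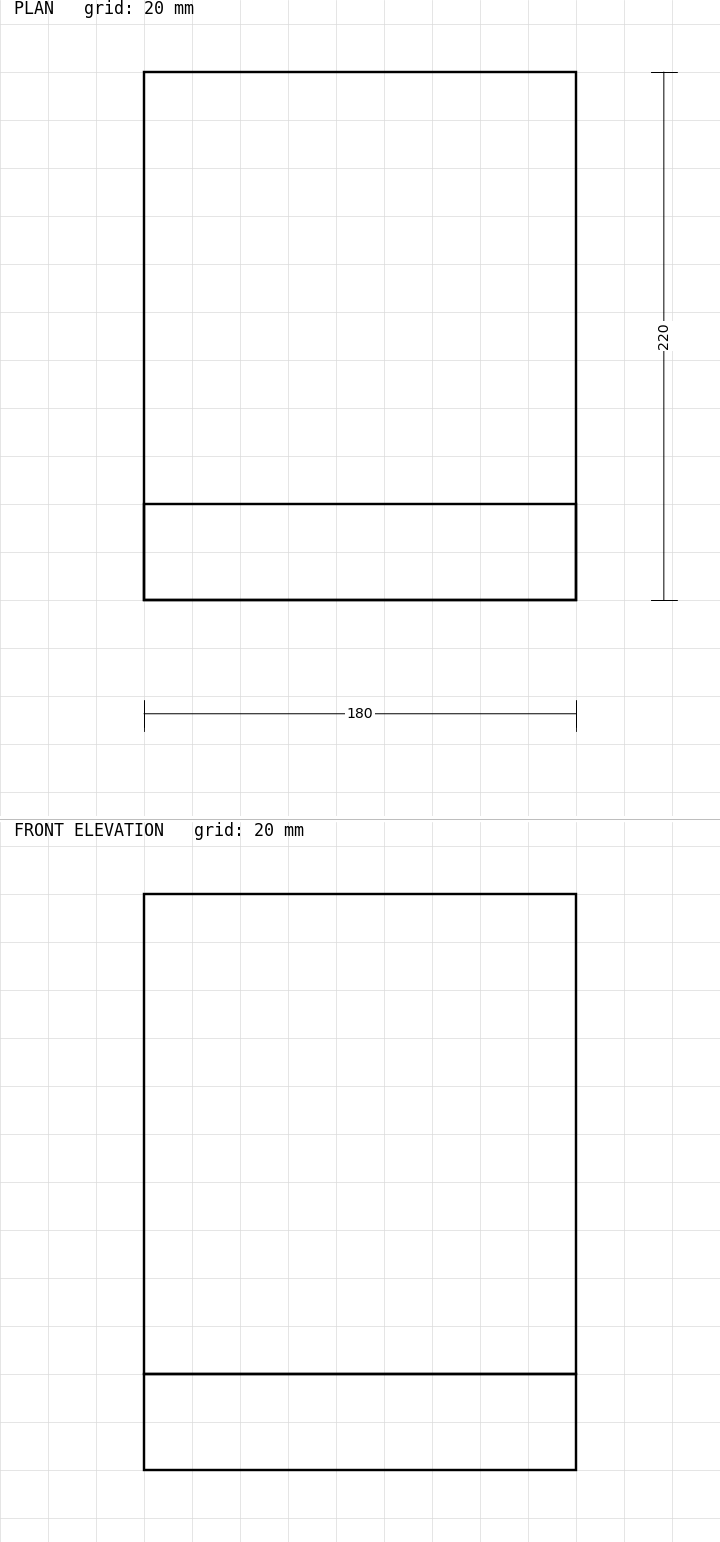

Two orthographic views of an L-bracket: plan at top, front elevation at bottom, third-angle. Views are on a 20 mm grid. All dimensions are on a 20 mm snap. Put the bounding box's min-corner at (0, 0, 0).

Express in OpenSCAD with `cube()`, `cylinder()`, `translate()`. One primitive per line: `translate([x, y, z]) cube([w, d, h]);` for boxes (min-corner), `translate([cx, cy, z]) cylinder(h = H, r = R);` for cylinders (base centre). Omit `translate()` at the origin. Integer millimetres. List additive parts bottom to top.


cube([180, 220, 40]);
translate([0, 0, 40]) cube([180, 40, 200]);


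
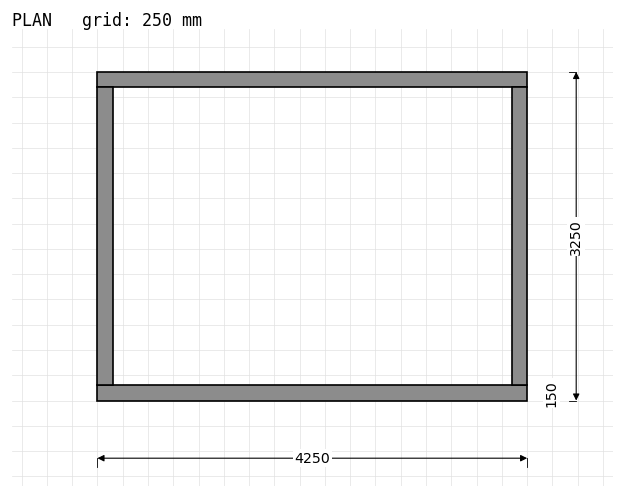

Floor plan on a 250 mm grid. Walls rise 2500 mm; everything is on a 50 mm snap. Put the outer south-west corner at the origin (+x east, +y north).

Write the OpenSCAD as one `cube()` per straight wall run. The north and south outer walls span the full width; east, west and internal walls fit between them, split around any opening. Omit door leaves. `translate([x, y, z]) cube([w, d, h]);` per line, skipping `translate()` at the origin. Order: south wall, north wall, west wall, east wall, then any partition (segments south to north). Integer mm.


cube([4250, 150, 2500]);
translate([0, 3100, 0]) cube([4250, 150, 2500]);
translate([0, 150, 0]) cube([150, 2950, 2500]);
translate([4100, 150, 0]) cube([150, 2950, 2500]);


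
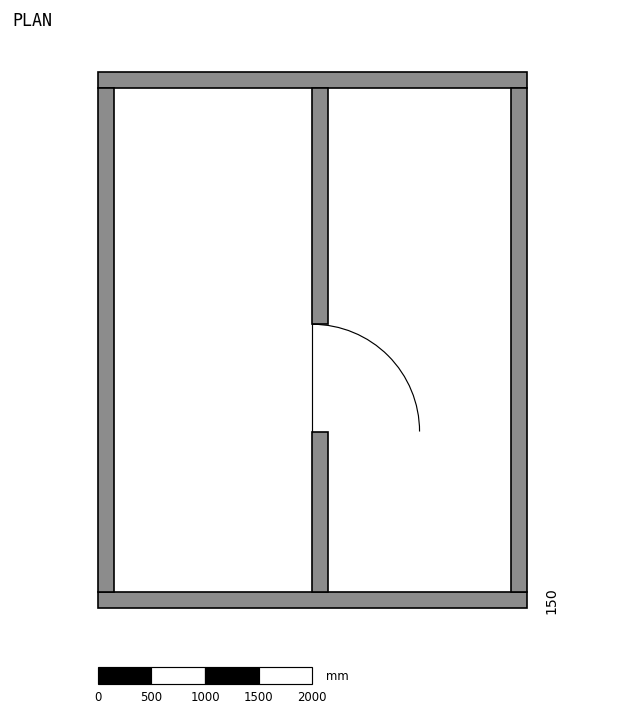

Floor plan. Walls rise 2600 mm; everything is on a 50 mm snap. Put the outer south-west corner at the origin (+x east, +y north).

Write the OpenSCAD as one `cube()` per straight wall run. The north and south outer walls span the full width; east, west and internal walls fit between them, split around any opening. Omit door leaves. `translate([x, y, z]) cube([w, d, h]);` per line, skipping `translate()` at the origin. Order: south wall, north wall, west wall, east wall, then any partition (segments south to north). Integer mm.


cube([4000, 150, 2600]);
translate([0, 4850, 0]) cube([4000, 150, 2600]);
translate([0, 150, 0]) cube([150, 4700, 2600]);
translate([3850, 150, 0]) cube([150, 4700, 2600]);
translate([2000, 150, 0]) cube([150, 1500, 2600]);
translate([2000, 2650, 0]) cube([150, 2200, 2600]);
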